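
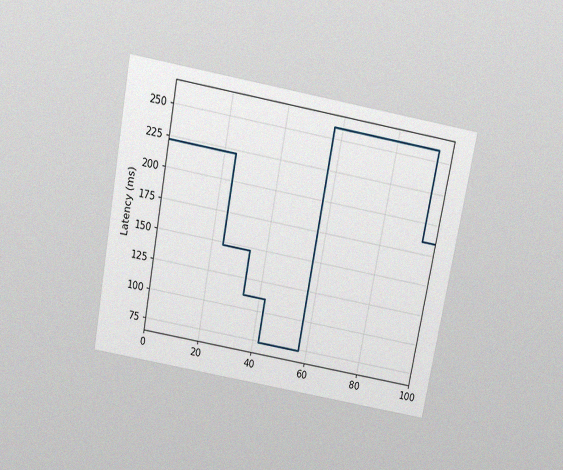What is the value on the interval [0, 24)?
222ms

The chart is tilted about 11° clockwise and viewed slightly from above, with some photo noise. On [0, 24) the step sits at 222ms.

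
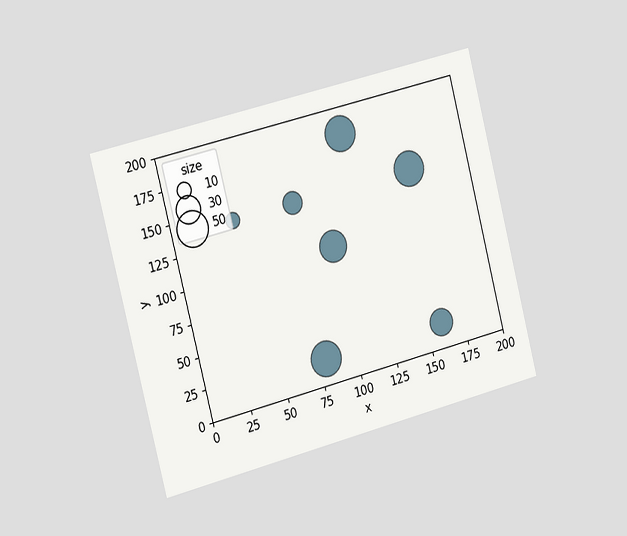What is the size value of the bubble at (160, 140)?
The chart is tilted about 14° counter-clockwise and viewed slightly from the left. Matching the bubble at (160, 140) against the size legend gives 50.

50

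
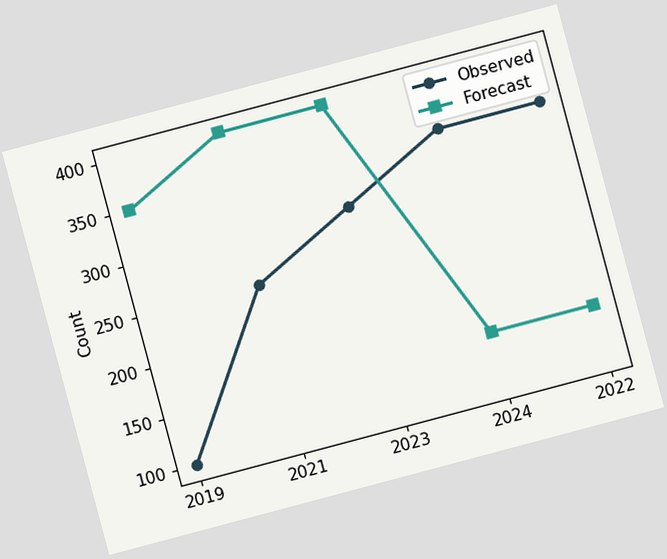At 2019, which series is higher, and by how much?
The chart is tilted about 15° counter-clockwise. At 2019, Forecast sits above the other line by 250.

Forecast, by 250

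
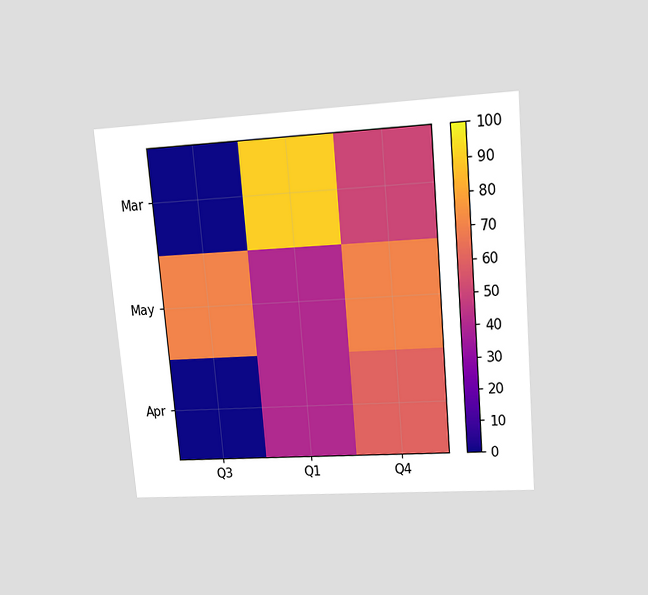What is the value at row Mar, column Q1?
90

The chart is tilted about 5° counter-clockwise and viewed at a slight angle. Matching cell (Mar, Q1) against the colorbar gives 90.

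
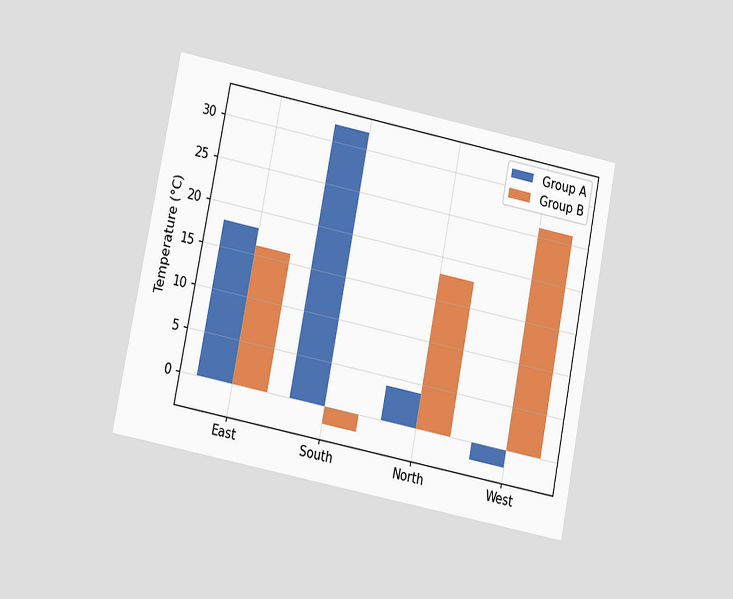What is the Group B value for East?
The chart is tilted about 11° clockwise and viewed at a slight angle. The Group B bar at East reaches 16°C on the y-axis.

16°C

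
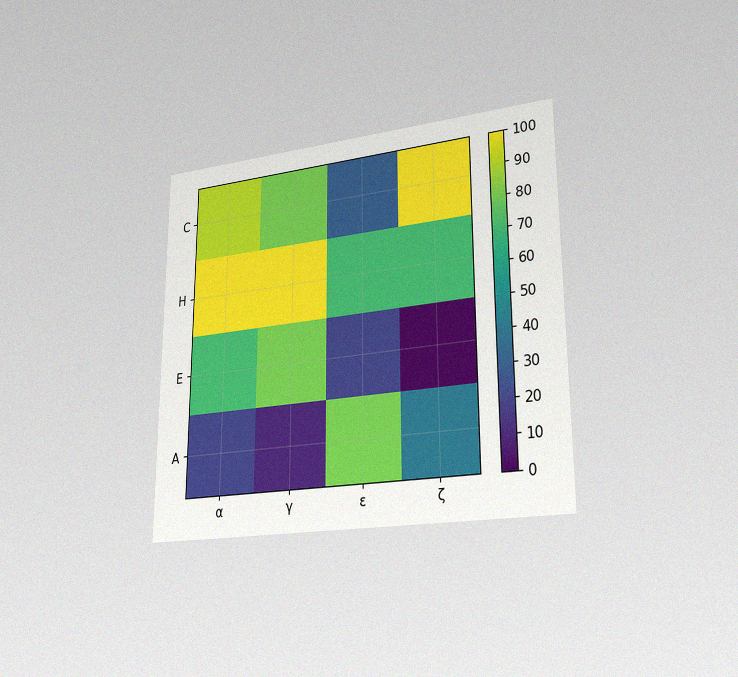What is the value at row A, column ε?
80

The chart is viewed slightly from the right, with some photo noise. Matching cell (A, ε) against the colorbar gives 80.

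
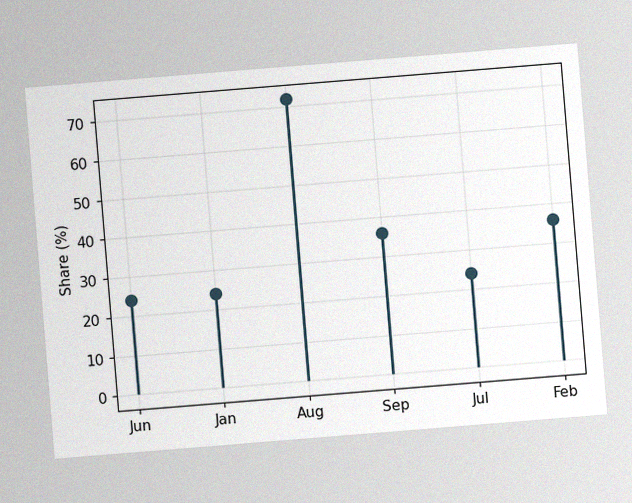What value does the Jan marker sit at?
24%

The chart is tilted about 5° counter-clockwise, with some photo noise. The Jan marker sits at 24%.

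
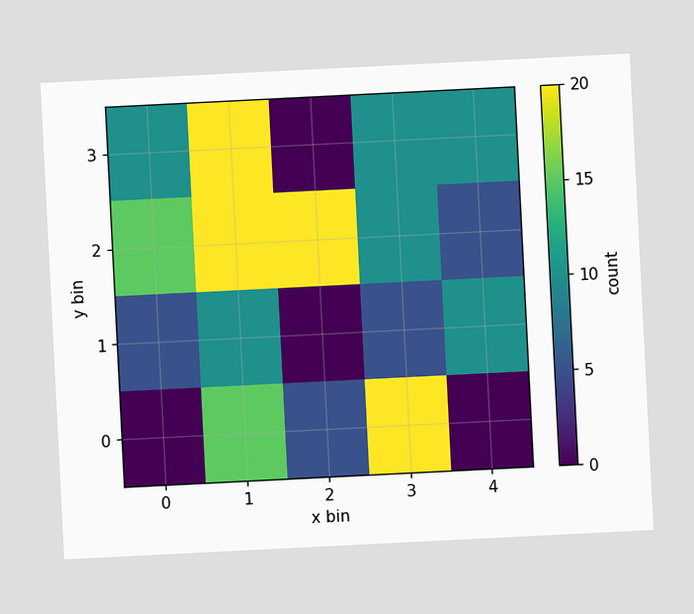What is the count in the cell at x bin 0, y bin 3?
The chart is tilted about 3° counter-clockwise. Matching the cell (0, 3) against the colorbar gives 10.

10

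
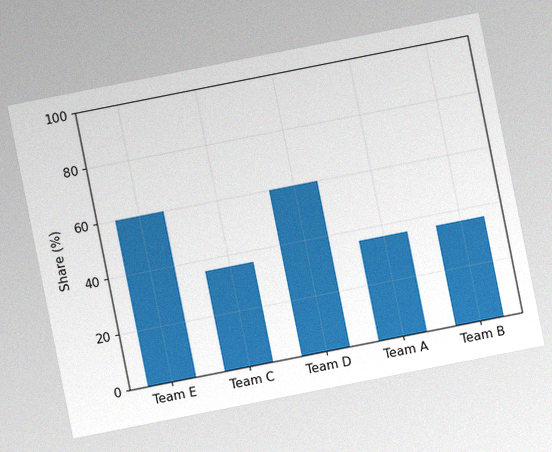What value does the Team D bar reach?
The chart is tilted about 11° counter-clockwise, with some photo noise. Reading along the chart's y-axis, the Team D bar reaches 60%.

60%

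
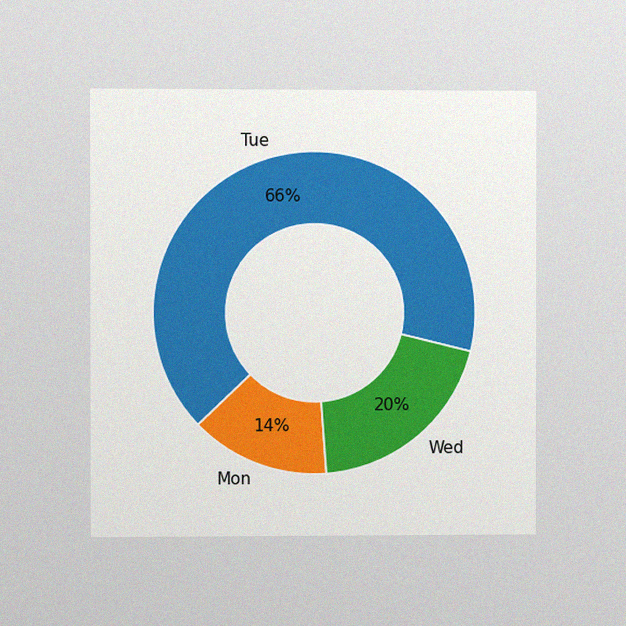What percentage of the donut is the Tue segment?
The chart is viewed at a slight angle, with some photo noise. The Tue segment takes up 66% of the ring.

66%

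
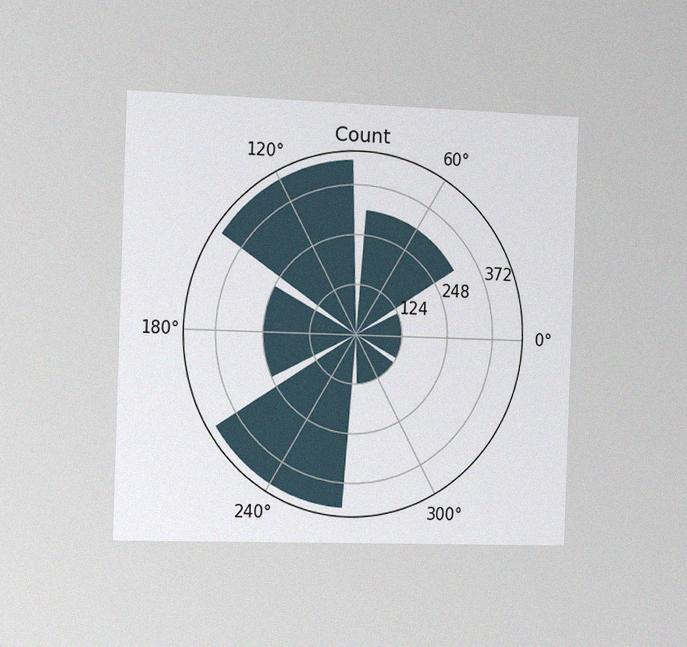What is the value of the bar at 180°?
248

The chart is tilted about 2° clockwise and viewed slightly from the left, with some photo noise. The bar at 180° reaches 248 on the radial axis.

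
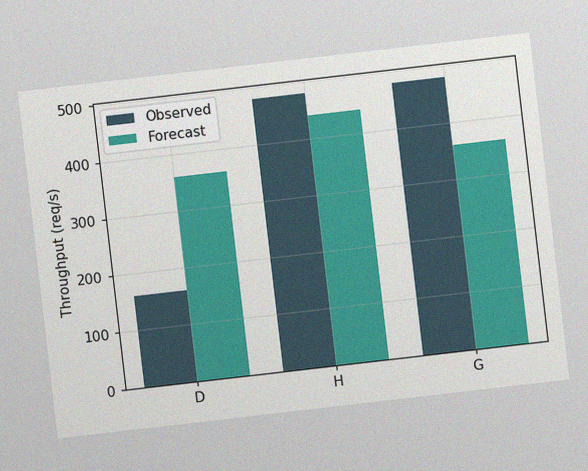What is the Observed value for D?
160req/s

The chart is tilted about 7° counter-clockwise, with some photo noise. The Observed bar at D reaches 160req/s on the y-axis.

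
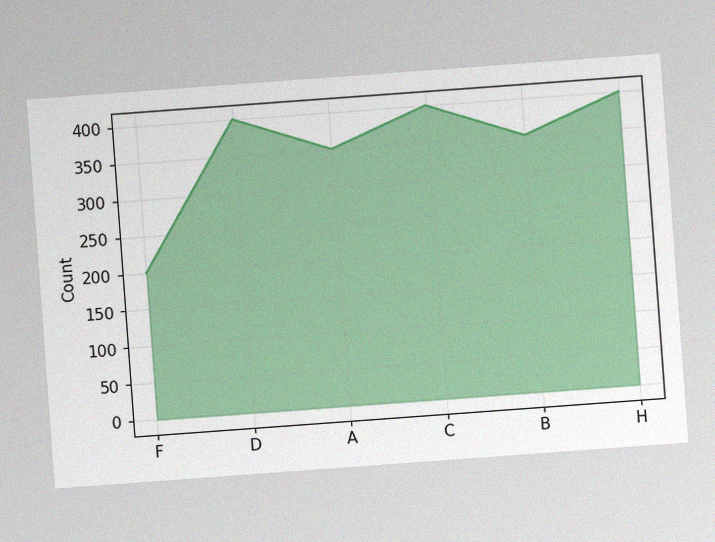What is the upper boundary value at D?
400

The chart is tilted about 4° counter-clockwise, with some photo noise. At D the upper boundary is at 400.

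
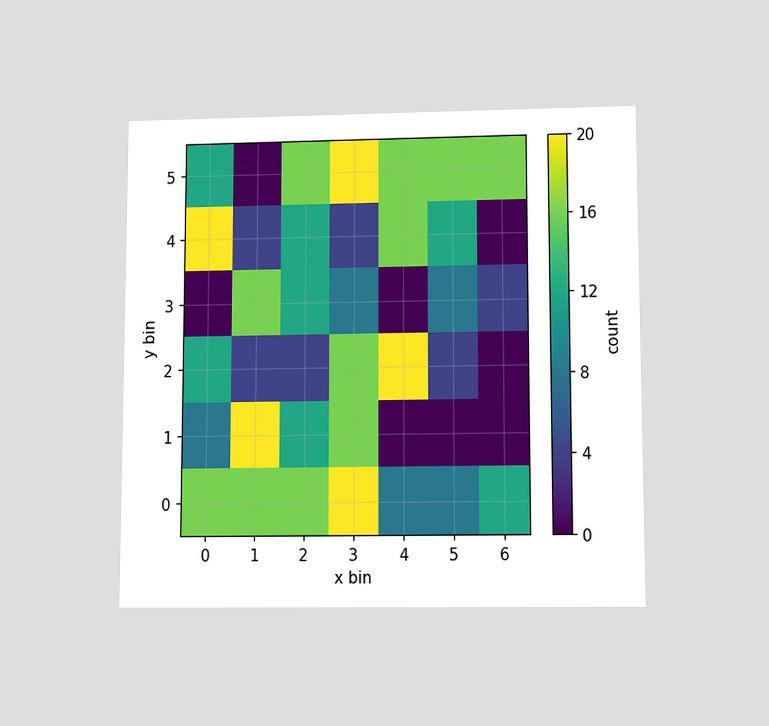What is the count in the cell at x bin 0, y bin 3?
0

The chart is viewed slightly from below. Matching the cell (0, 3) against the colorbar gives 0.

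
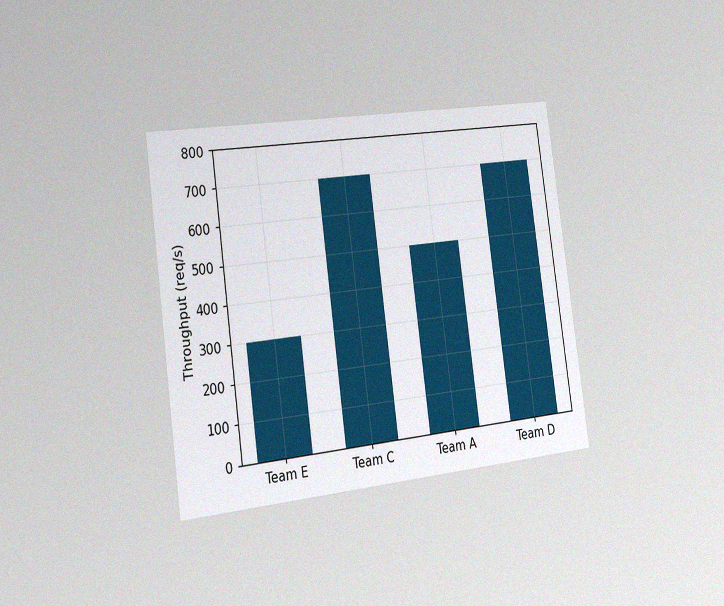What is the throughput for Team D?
700req/s

The chart is tilted about 8° counter-clockwise and viewed slightly from the left, with some photo noise. Reading along the chart's y-axis, the Team D bar reaches 700req/s.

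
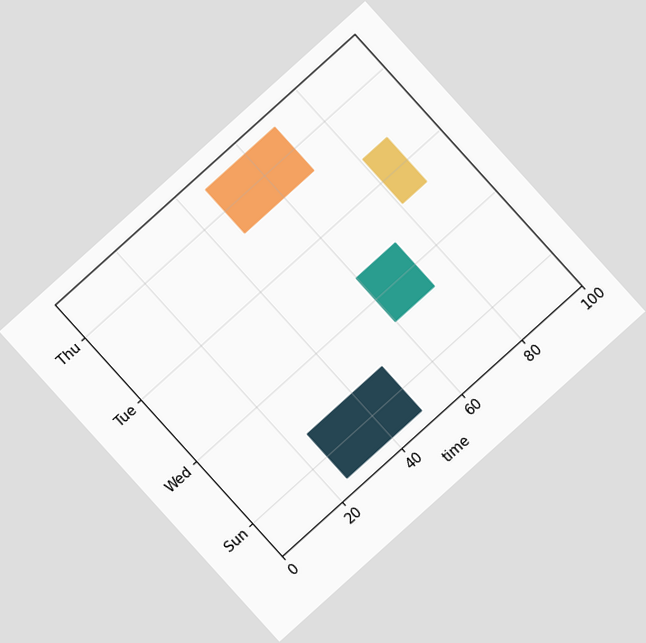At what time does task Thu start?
The chart is tilted about 42° counter-clockwise. The Thu bar begins at t=47.

47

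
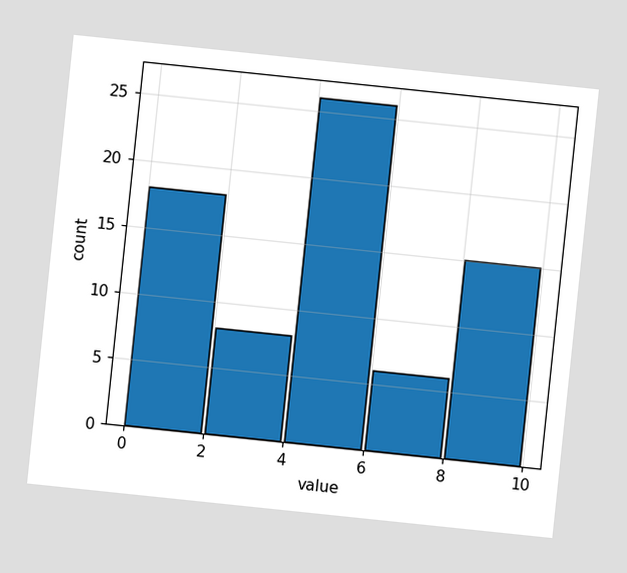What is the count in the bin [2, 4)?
8

The chart is tilted about 6° clockwise. The [2, 4) bin has height 8.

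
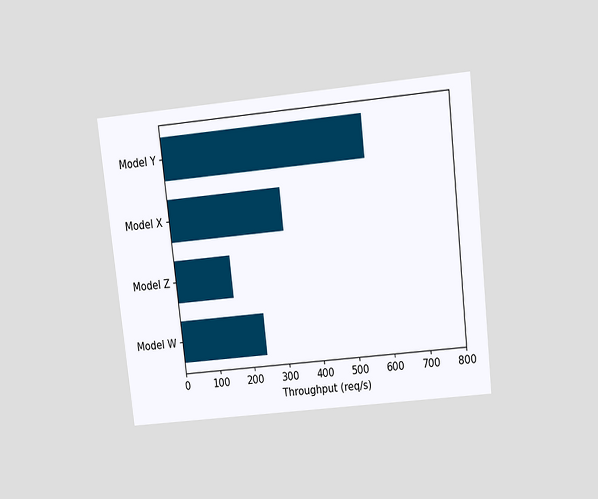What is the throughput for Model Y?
560req/s

The chart is tilted about 6° counter-clockwise and viewed slightly from above. Reading along the chart's x-axis, the Model Y bar reaches 560req/s.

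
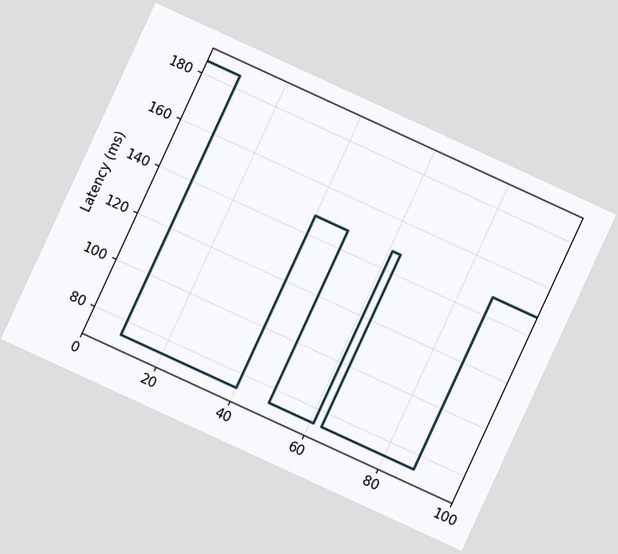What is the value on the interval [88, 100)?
148ms

The chart is tilted about 25° clockwise. On [88, 100) the step sits at 148ms.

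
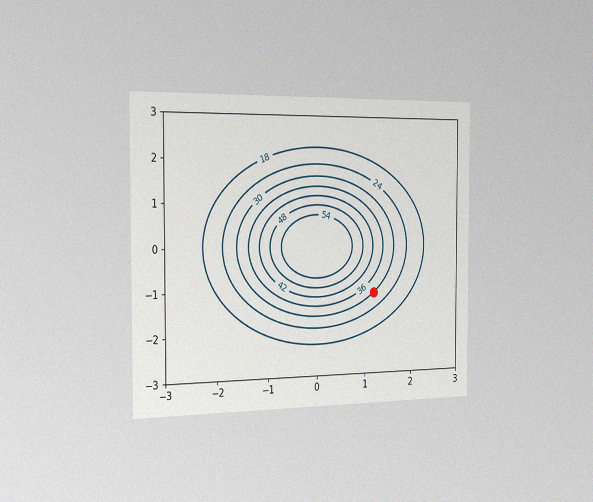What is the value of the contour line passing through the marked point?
30

The chart is viewed slightly from the left, with some photo noise. The marked point sits on the contour labelled 30.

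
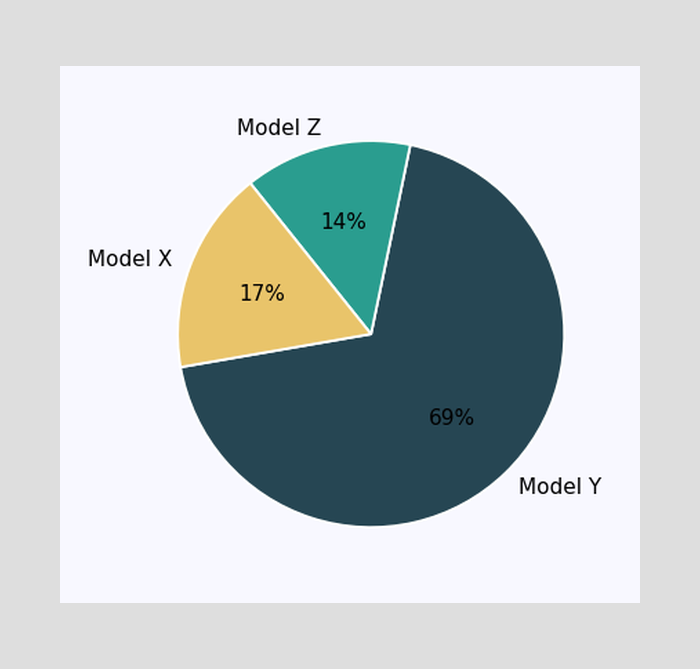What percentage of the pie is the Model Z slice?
14%

The Model Z slice takes up 14% of the pie.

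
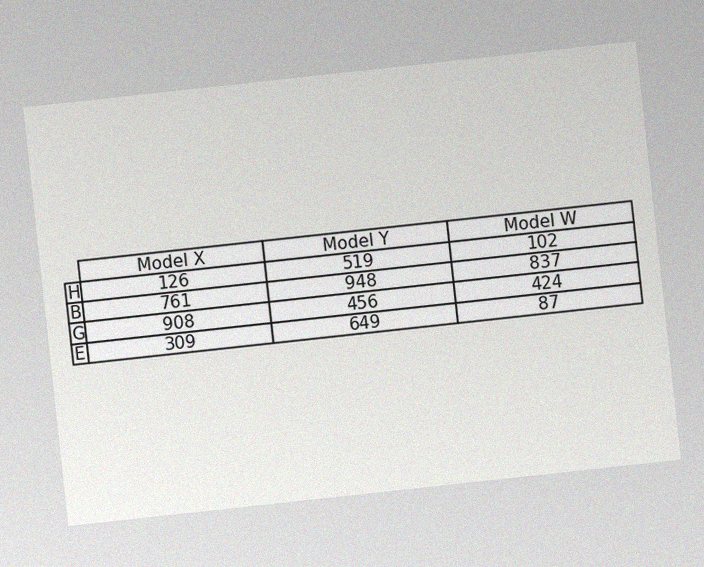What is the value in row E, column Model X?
309

The chart is tilted about 6° counter-clockwise, with some photo noise. The (E, Model X) cell reads 309.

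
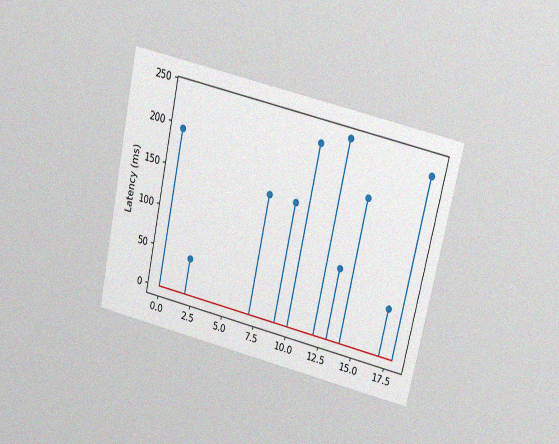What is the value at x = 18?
225ms

The chart is tilted about 12° clockwise and viewed slightly from above, with some photo noise. The stem at x=18 reaches 225ms.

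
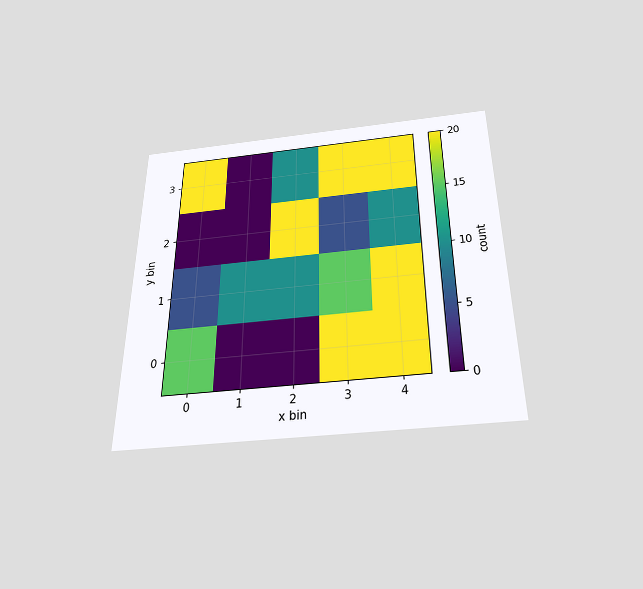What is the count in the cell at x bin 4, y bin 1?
The chart is viewed slightly from below. Matching the cell (4, 1) against the colorbar gives 20.

20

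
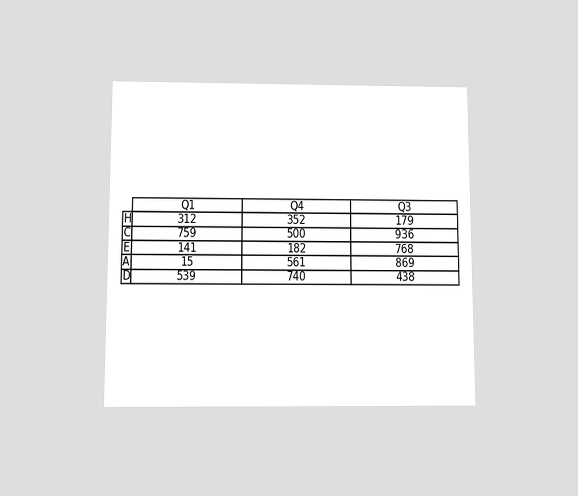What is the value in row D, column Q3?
The chart is viewed slightly from below. The (D, Q3) cell reads 438.

438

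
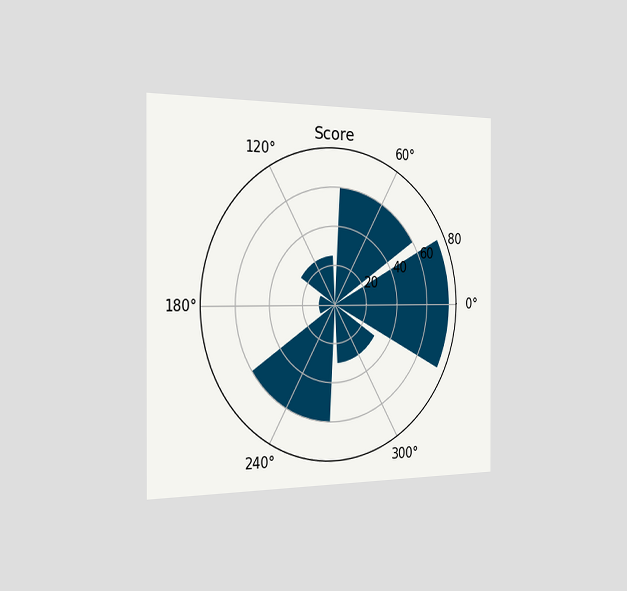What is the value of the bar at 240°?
60

The chart is viewed slightly from the left. The bar at 240° reaches 60 on the radial axis.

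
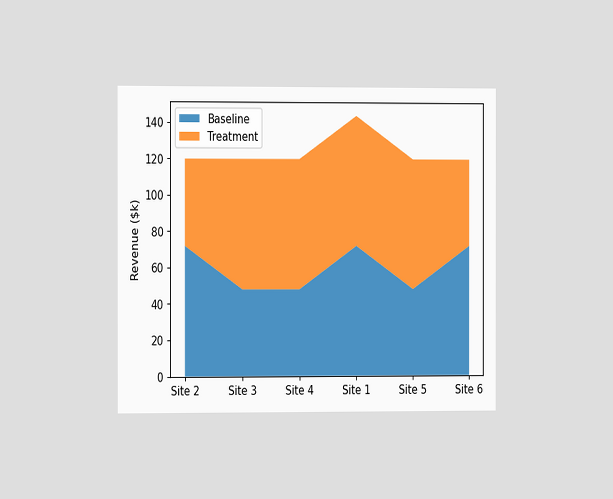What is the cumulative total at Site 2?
The chart is viewed slightly from the left. The stacked total at Site 2 reaches $120k.

$120k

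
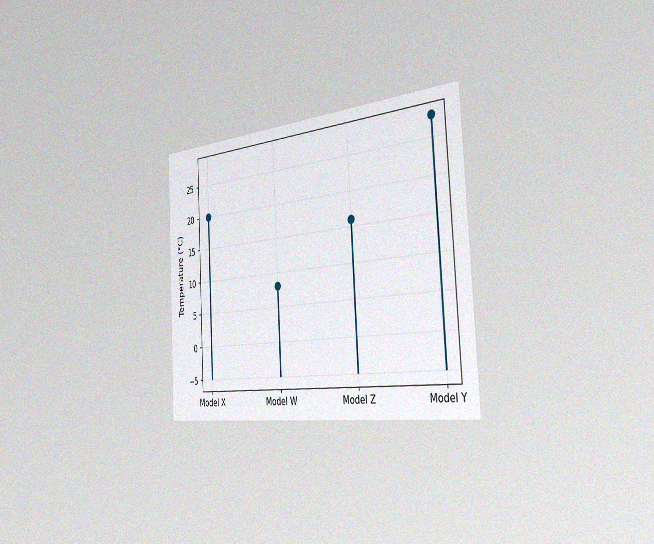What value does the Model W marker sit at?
The chart is tilted about 3° counter-clockwise and viewed slightly from the right, with some photo noise. The Model W marker sits at 8°C.

8°C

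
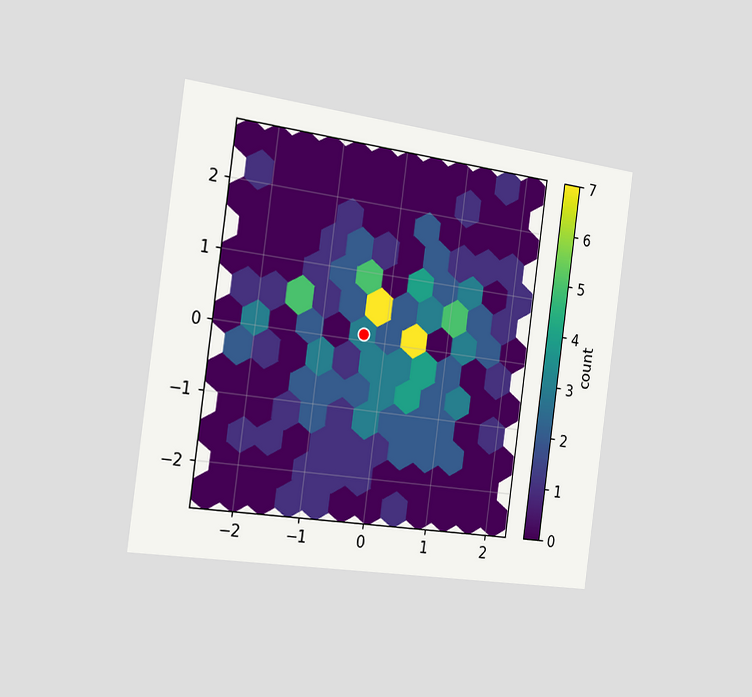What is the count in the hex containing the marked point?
The chart is tilted about 8° clockwise and viewed slightly from the left. The marked hex reads 3 on the colorbar.

3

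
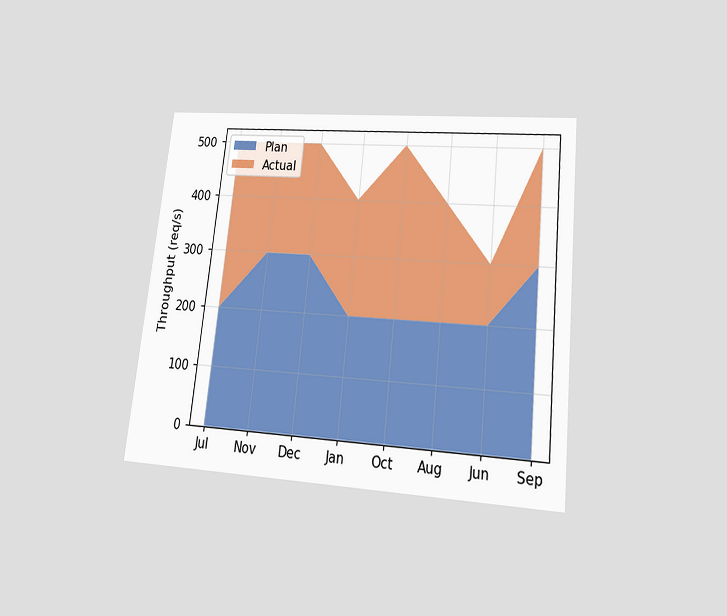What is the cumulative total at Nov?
The chart is tilted about 6° clockwise and viewed at a slight angle. The stacked total at Nov reaches 500req/s.

500req/s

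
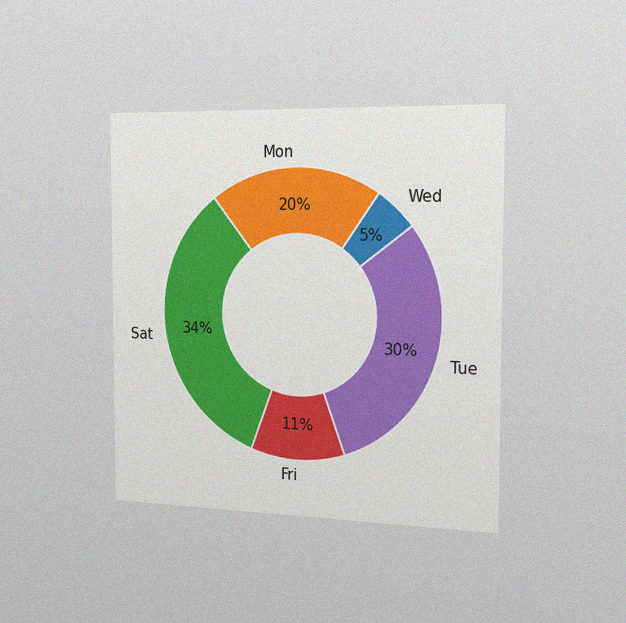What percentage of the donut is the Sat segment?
34%

The chart is viewed slightly from the right, with some photo noise. The Sat segment takes up 34% of the ring.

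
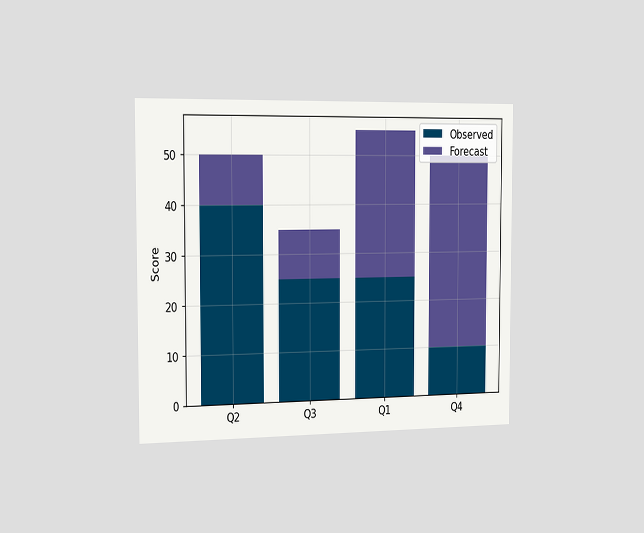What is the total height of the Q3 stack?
The chart is viewed slightly from the left. The Q3 stack's top reaches 35 on the y-axis.

35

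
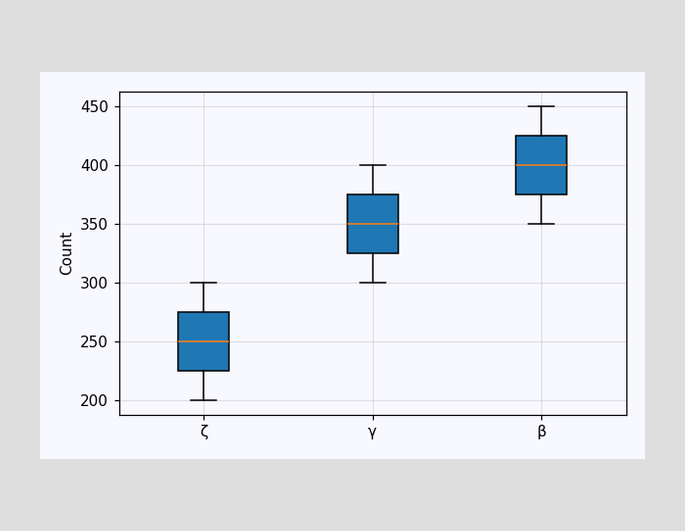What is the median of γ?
350

The median line in the γ box sits at 350.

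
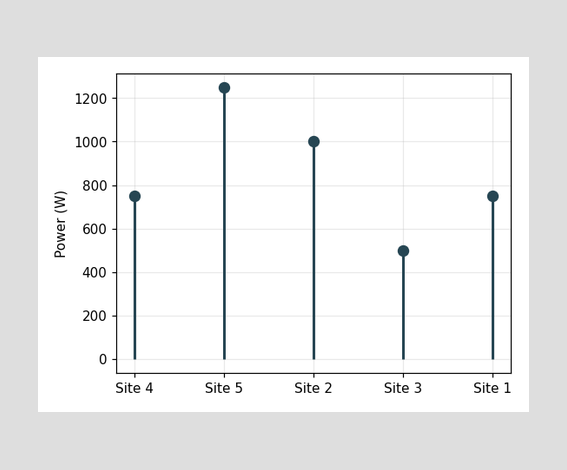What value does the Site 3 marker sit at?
500W

The Site 3 marker sits at 500W.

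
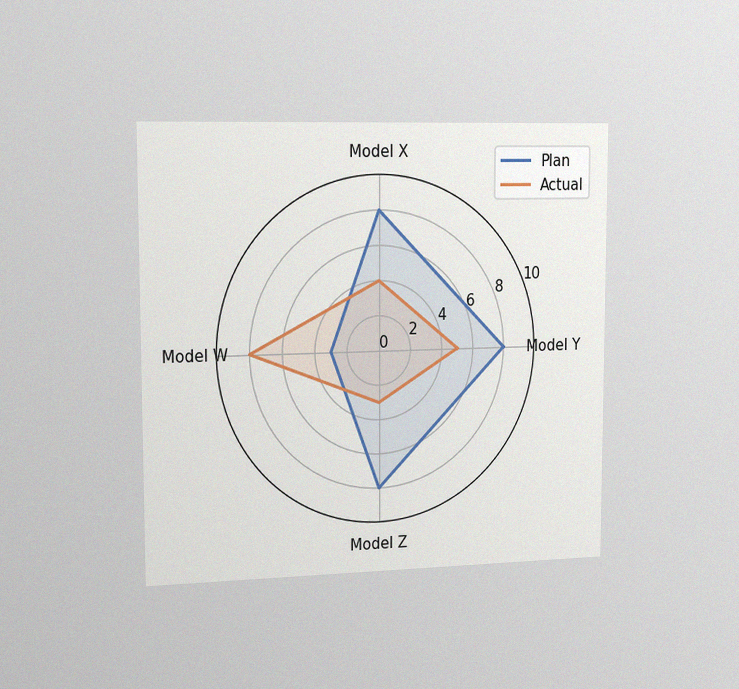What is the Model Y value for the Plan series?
8

The chart is viewed slightly from the left, with some photo noise. On the Model Y axis, Plan reaches 8.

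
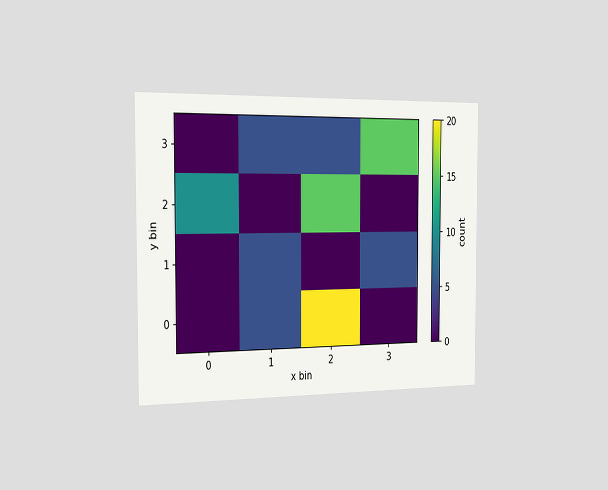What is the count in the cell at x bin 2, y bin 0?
20

The chart is viewed slightly from the left. Matching the cell (2, 0) against the colorbar gives 20.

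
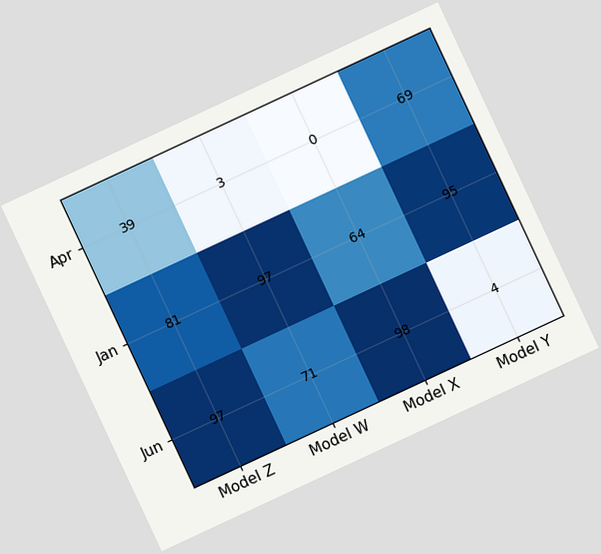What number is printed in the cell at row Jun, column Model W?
The chart is tilted about 25° counter-clockwise. The (Jun, Model W) cell reads 71.

71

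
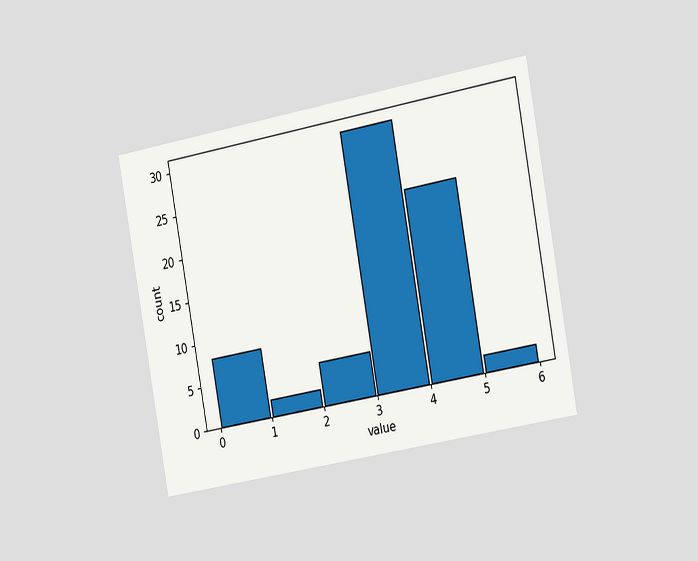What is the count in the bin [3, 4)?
The chart is tilted about 10° counter-clockwise and viewed slightly from the right. The [3, 4) bin has height 30.

30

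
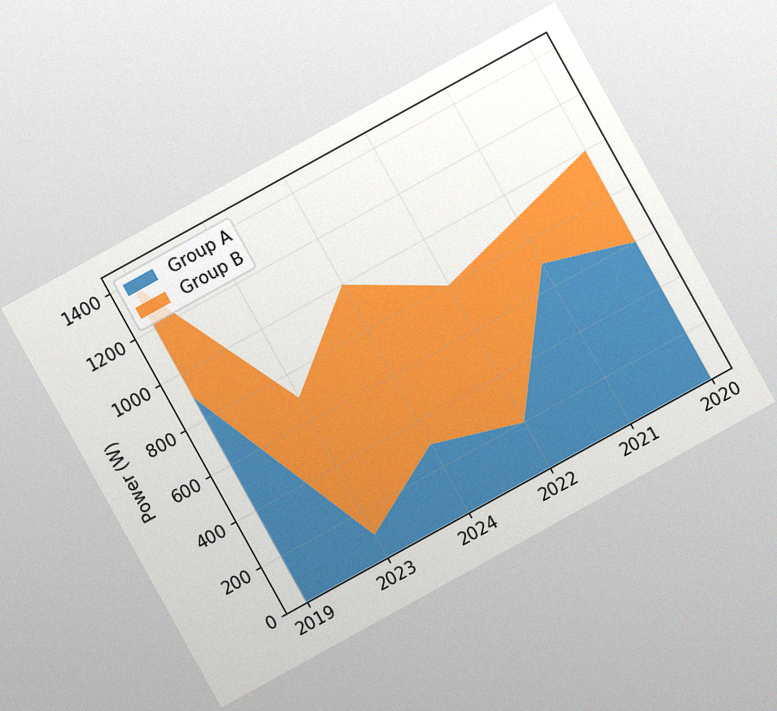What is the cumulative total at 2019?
1400W

The chart is tilted about 29° counter-clockwise, with some photo noise. The stacked total at 2019 reaches 1400W.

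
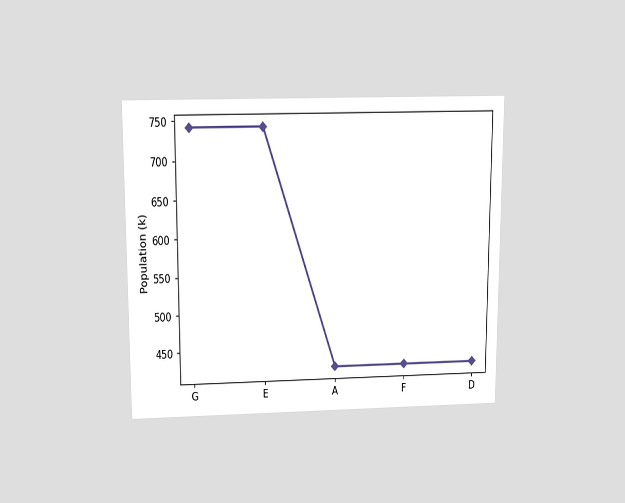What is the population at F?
424k

The chart is viewed slightly from above. At F, the line is at 424k.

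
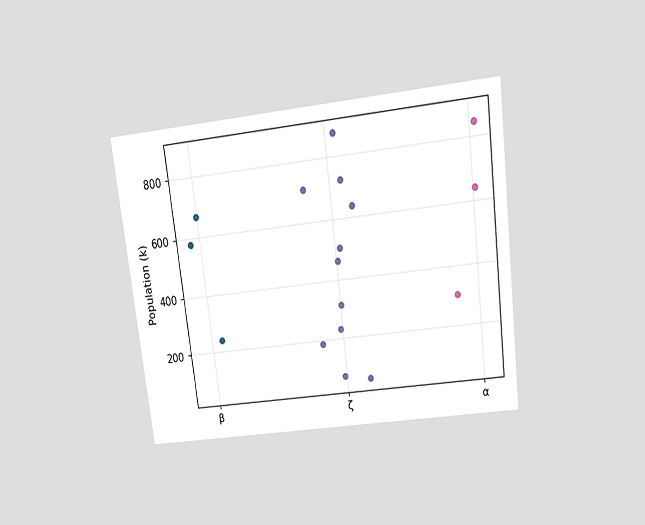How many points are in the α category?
3

The chart is tilted about 7° counter-clockwise and viewed slightly from above. Counting the markers in the α column gives 3.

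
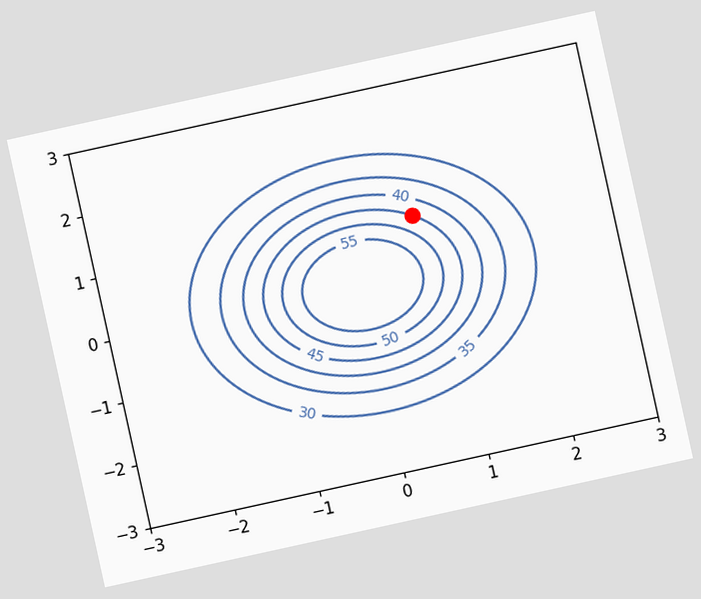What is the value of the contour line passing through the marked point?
The chart is tilted about 12° counter-clockwise. The marked point sits on the contour labelled 45.

45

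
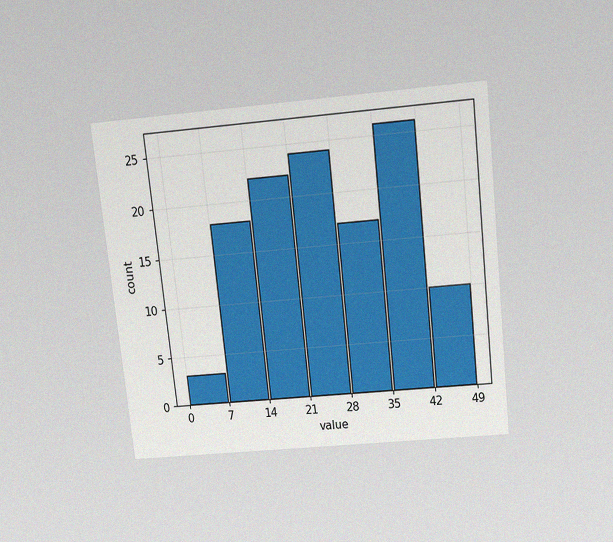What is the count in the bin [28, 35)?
17

The chart is tilted about 6° counter-clockwise and viewed slightly from above, with some photo noise. The [28, 35) bin has height 17.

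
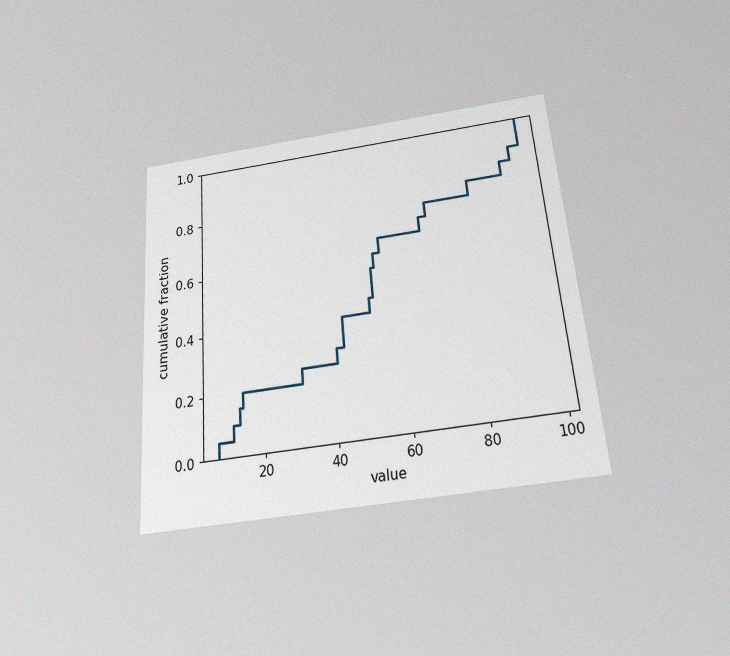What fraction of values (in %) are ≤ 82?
80%

The chart is tilted about 5° counter-clockwise and viewed slightly from below, with some photo noise. At x=82 the ECDF step is at 80%.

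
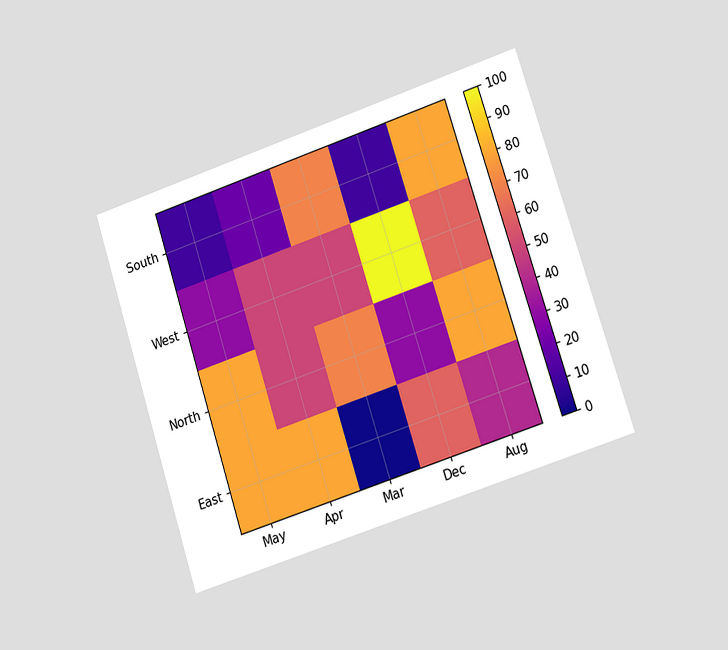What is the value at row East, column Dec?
The chart is tilted about 18° counter-clockwise and viewed slightly from the right. Matching cell (East, Dec) against the colorbar gives 60.

60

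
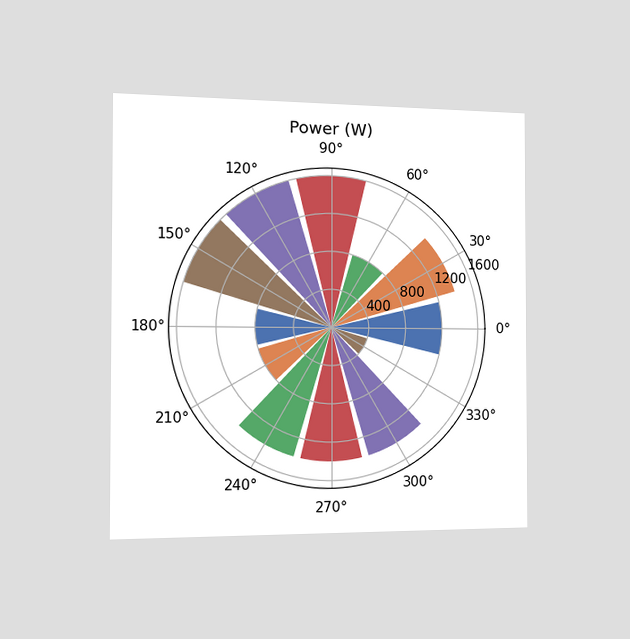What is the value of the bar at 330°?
400W

The chart is viewed slightly from the left. The bar at 330° reaches 400W on the radial axis.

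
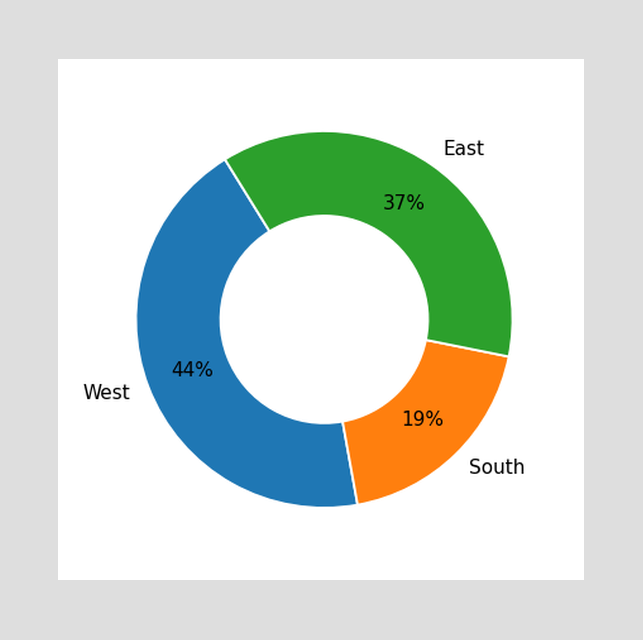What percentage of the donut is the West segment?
44%

The West segment takes up 44% of the ring.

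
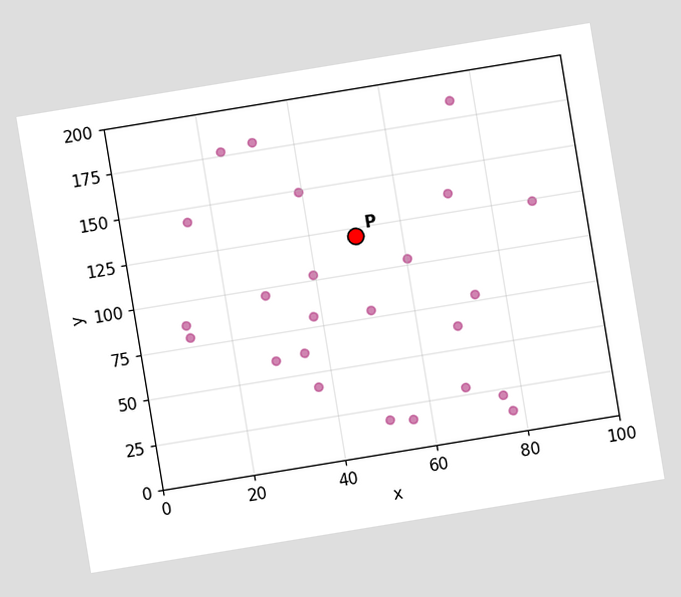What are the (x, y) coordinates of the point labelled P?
The chart is tilted about 9° counter-clockwise. Following the gridlines from P to each axis, P sits at (50, 120).

(50, 120)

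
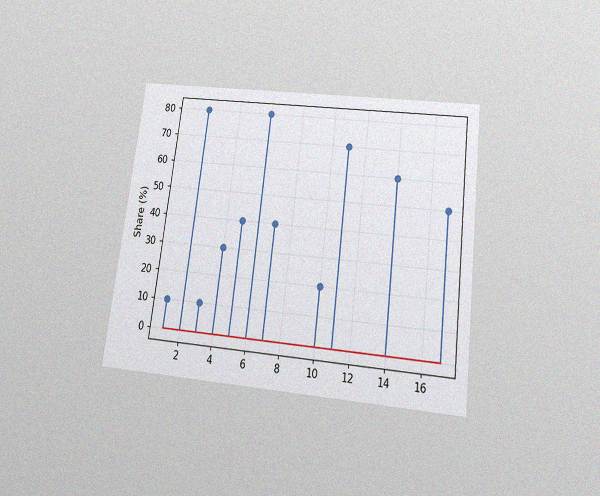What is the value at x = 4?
30%

The chart is tilted about 7° clockwise and viewed slightly from below, with some photo noise. The stem at x=4 reaches 30%.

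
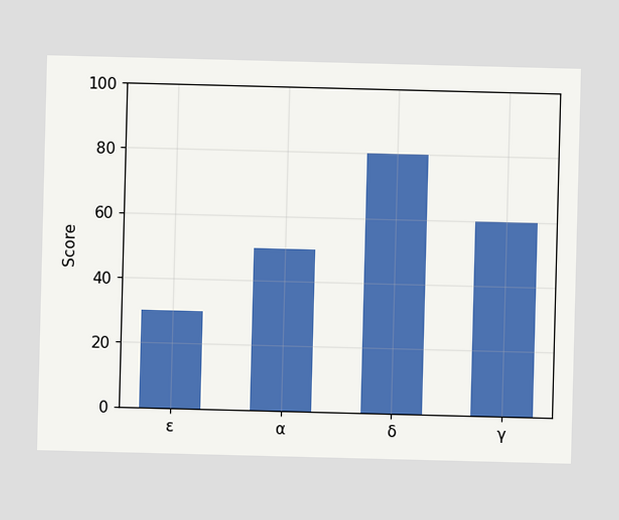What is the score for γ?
Reading along the chart's y-axis, the γ bar reaches 60.

60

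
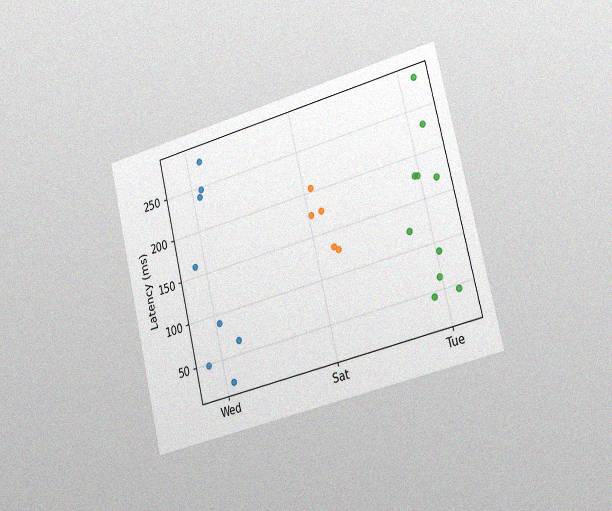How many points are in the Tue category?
10

The chart is tilted about 14° counter-clockwise and viewed slightly from the right, with some photo noise. Counting the markers in the Tue column gives 10.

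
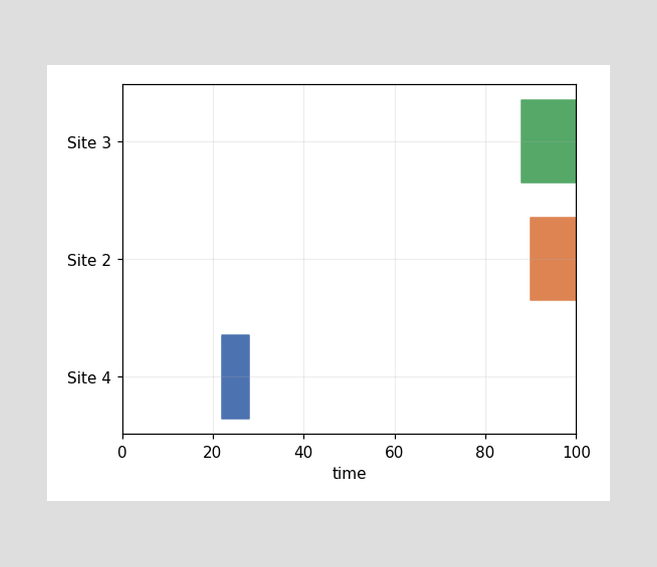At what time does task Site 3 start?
88

The Site 3 bar begins at t=88.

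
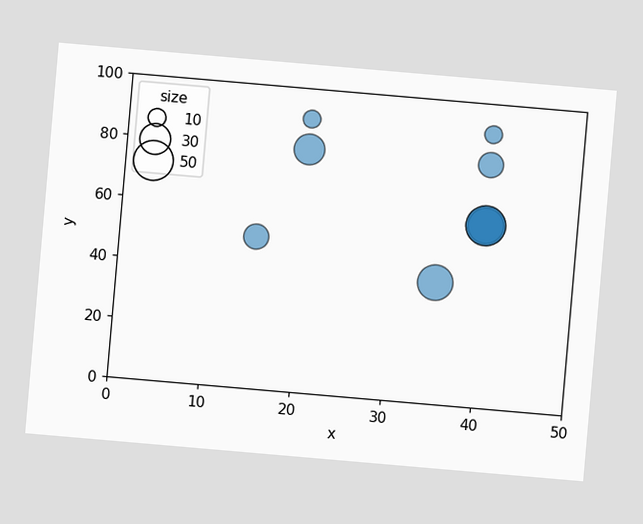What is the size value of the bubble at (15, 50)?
The chart is tilted about 5° clockwise. Matching the bubble at (15, 50) against the size legend gives 20.

20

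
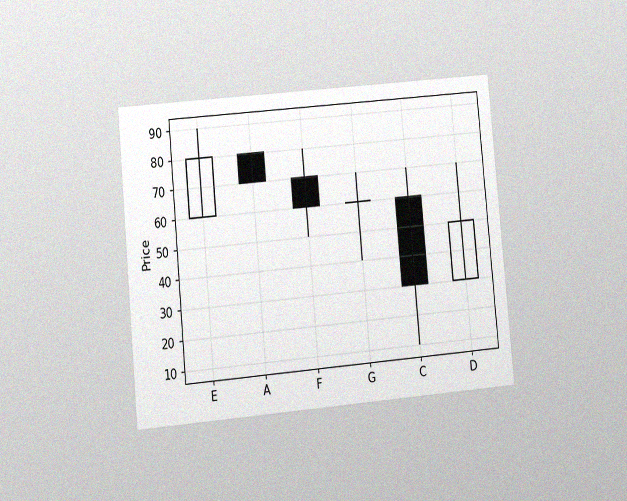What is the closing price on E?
80

The chart is tilted about 5° counter-clockwise and viewed at a slight angle, with some photo noise. The E candle closes at 80.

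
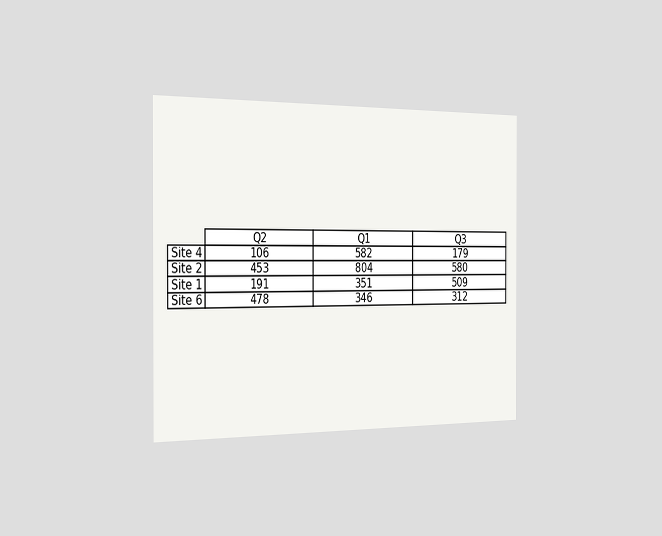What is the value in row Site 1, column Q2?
The chart is viewed slightly from the left. The (Site 1, Q2) cell reads 191.

191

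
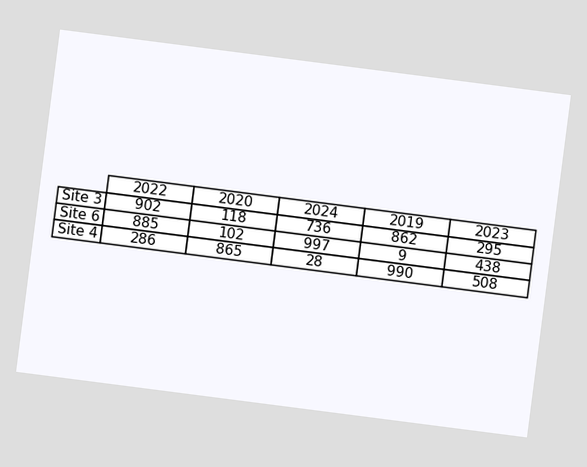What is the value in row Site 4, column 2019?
990

The chart is tilted about 7° clockwise. The (Site 4, 2019) cell reads 990.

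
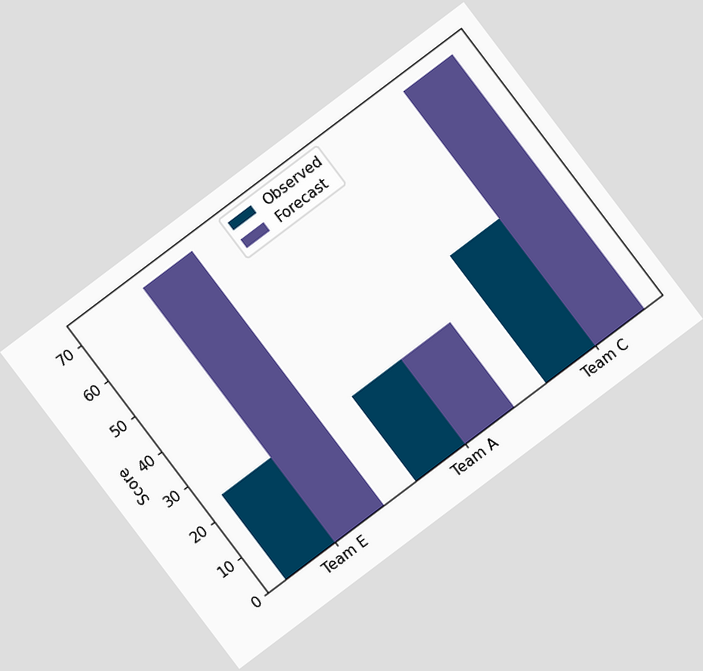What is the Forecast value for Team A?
The chart is tilted about 37° counter-clockwise. The Forecast bar at Team A reaches 24 on the y-axis.

24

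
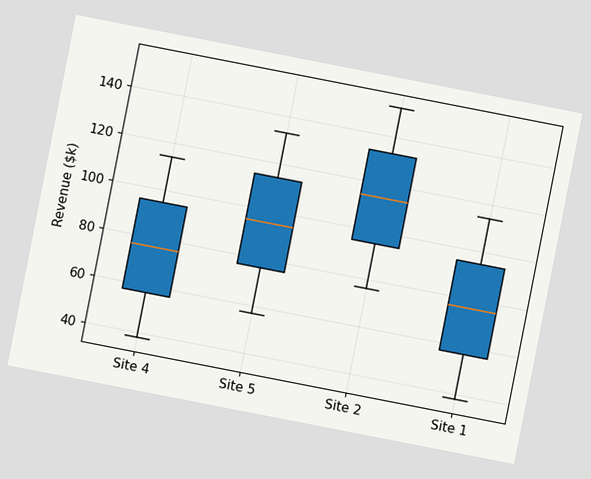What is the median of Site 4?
The chart is tilted about 11° clockwise. The median line in the Site 4 box sits at $76k.

$76k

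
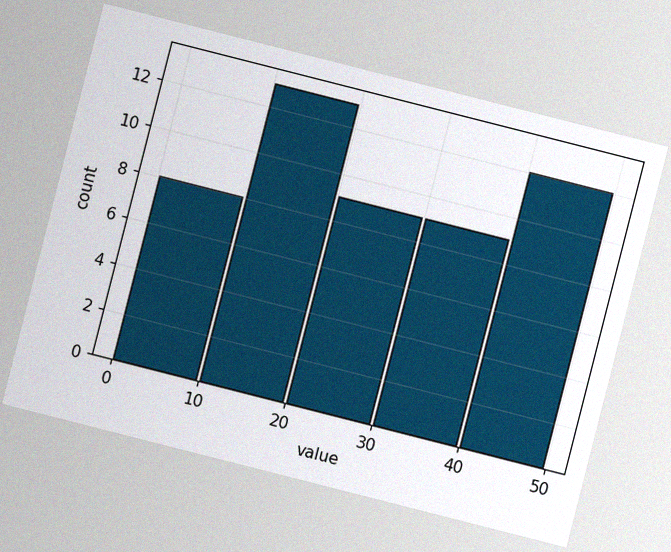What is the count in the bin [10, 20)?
The chart is tilted about 14° clockwise, with some photo noise. The [10, 20) bin has height 13.

13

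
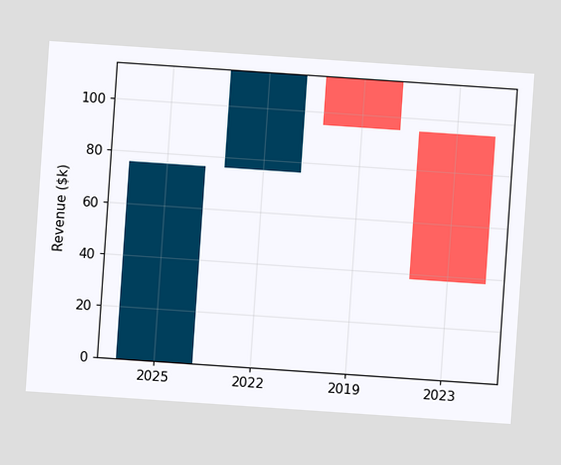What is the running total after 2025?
The chart is tilted about 4° clockwise. After 2025 the running total reaches $76k.

$76k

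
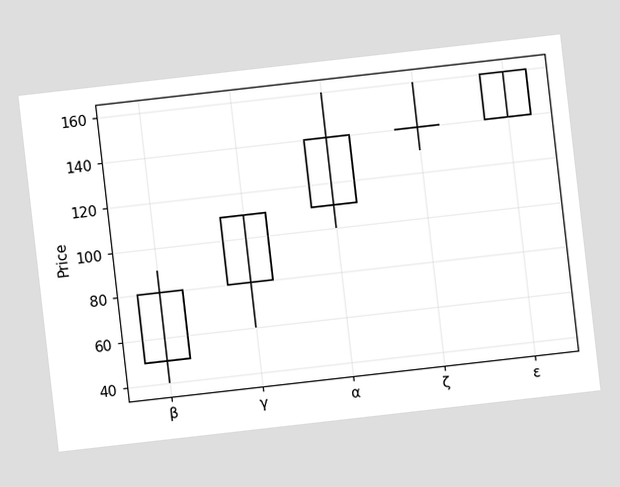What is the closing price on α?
140

The chart is tilted about 6° counter-clockwise. The α candle closes at 140.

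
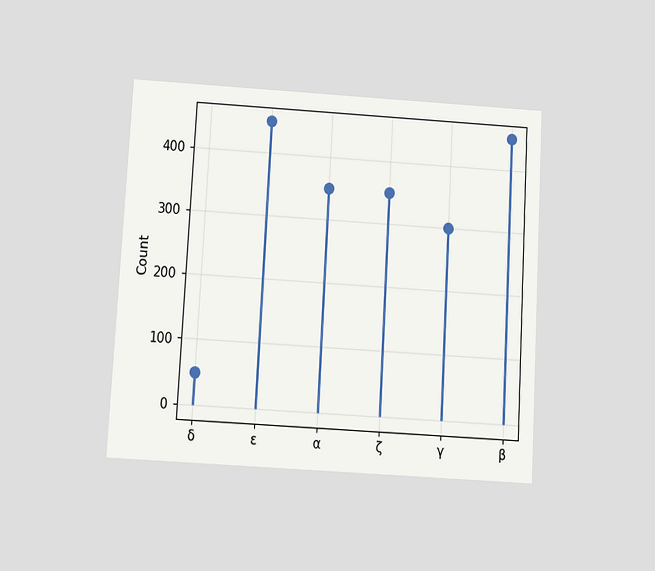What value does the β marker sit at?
The chart is tilted about 3° clockwise and viewed slightly from below. The β marker sits at 450.

450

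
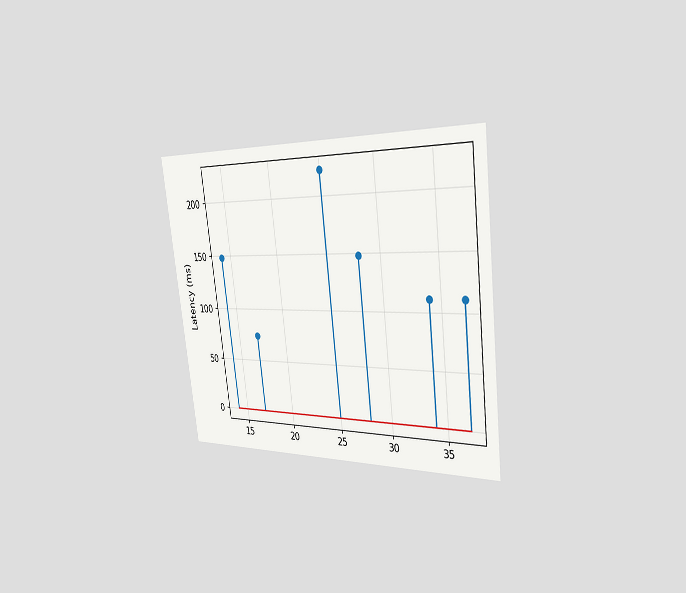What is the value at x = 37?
The chart is tilted about 7° counter-clockwise and viewed slightly from the right. The stem at x=37 reaches 111ms.

111ms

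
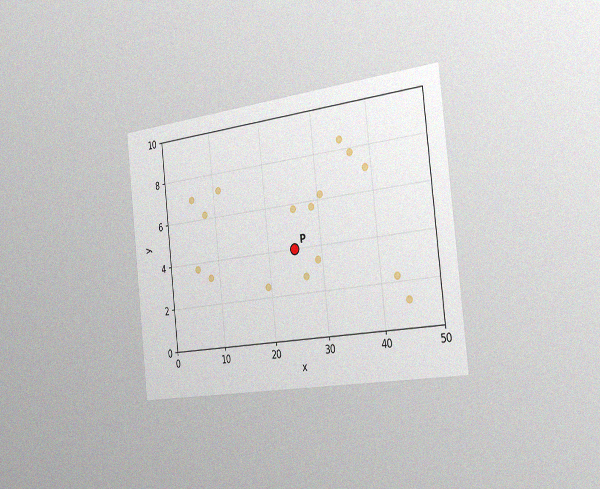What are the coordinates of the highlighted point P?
The chart is tilted about 6° counter-clockwise and viewed slightly from the right, with some photo noise. Following the gridlines from P to each axis, P sits at (25, 4).

(25, 4)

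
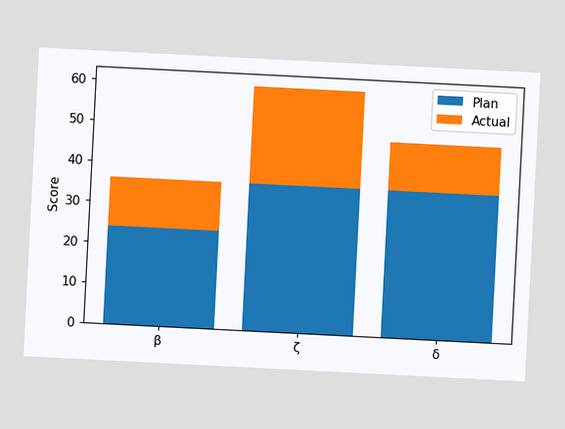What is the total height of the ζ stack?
60

The chart is tilted about 3° clockwise. The ζ stack's top reaches 60 on the y-axis.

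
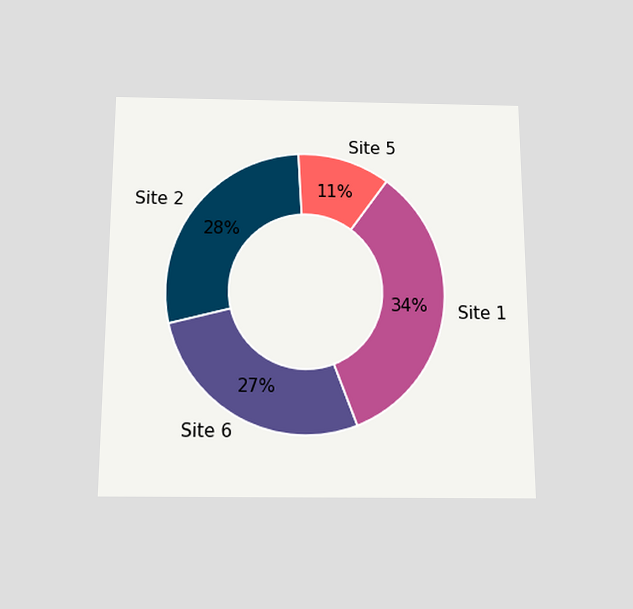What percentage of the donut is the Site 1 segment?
34%

The chart is viewed slightly from below. The Site 1 segment takes up 34% of the ring.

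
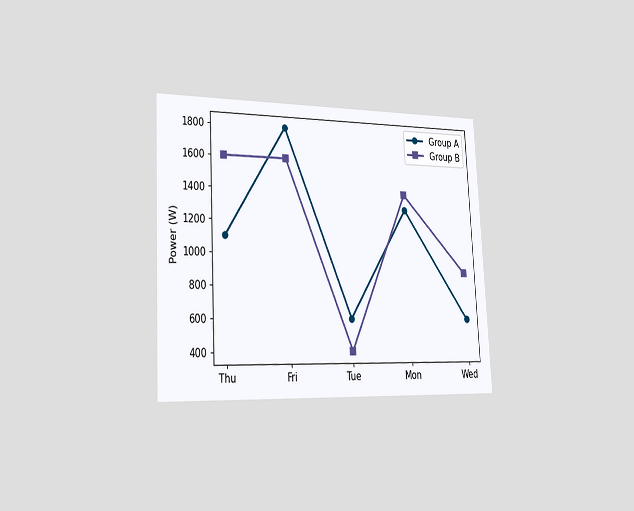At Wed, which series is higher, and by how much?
Group B, by 300W

The chart is tilted about 3° counter-clockwise and viewed slightly from the left. At Wed, Group B sits above the other line by 300W.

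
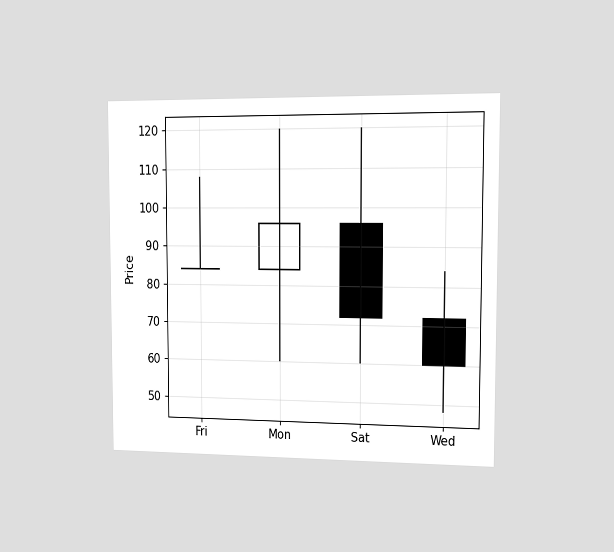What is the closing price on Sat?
The chart is viewed slightly from the right. The Sat candle closes at 72.

72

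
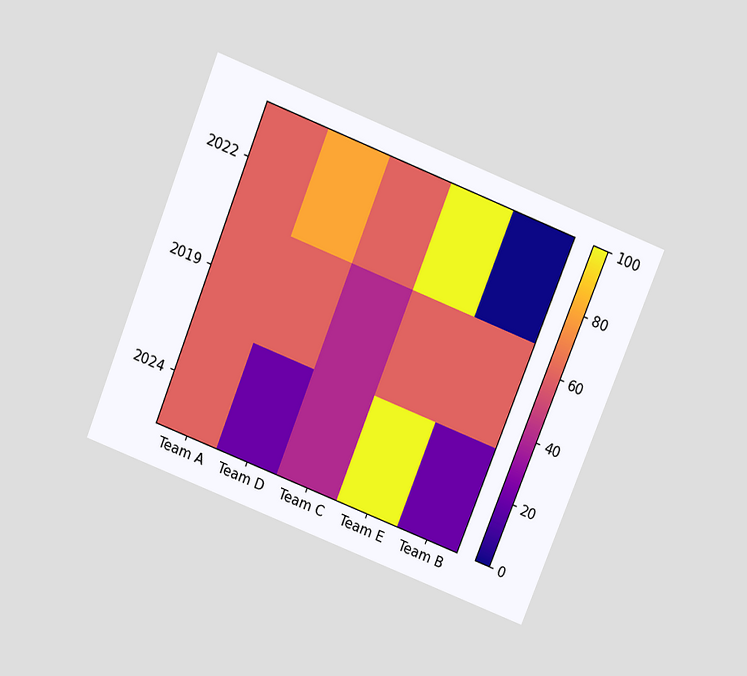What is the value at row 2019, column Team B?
The chart is tilted about 22° clockwise and viewed slightly from above. Matching cell (2019, Team B) against the colorbar gives 60.

60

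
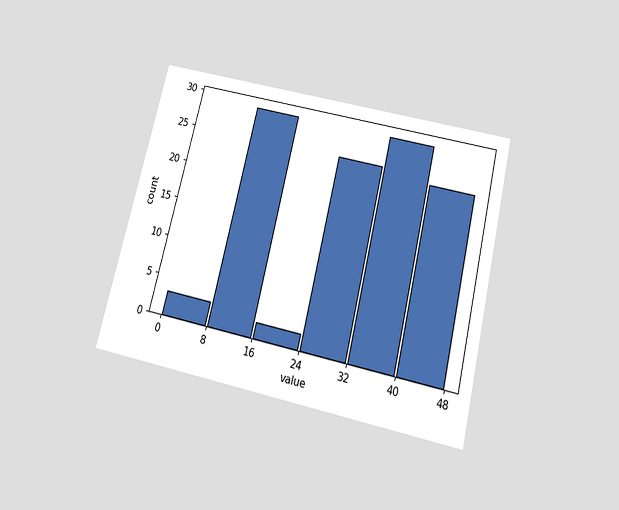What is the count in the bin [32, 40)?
29

The chart is tilted about 14° clockwise and viewed slightly from below. The [32, 40) bin has height 29.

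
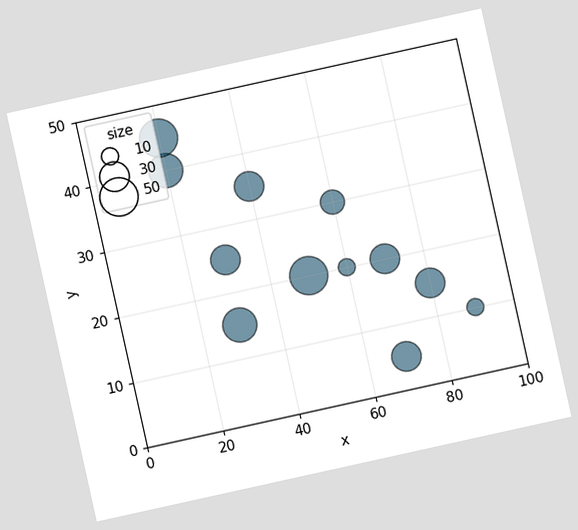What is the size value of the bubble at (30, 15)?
40

The chart is tilted about 12° counter-clockwise. Matching the bubble at (30, 15) against the size legend gives 40.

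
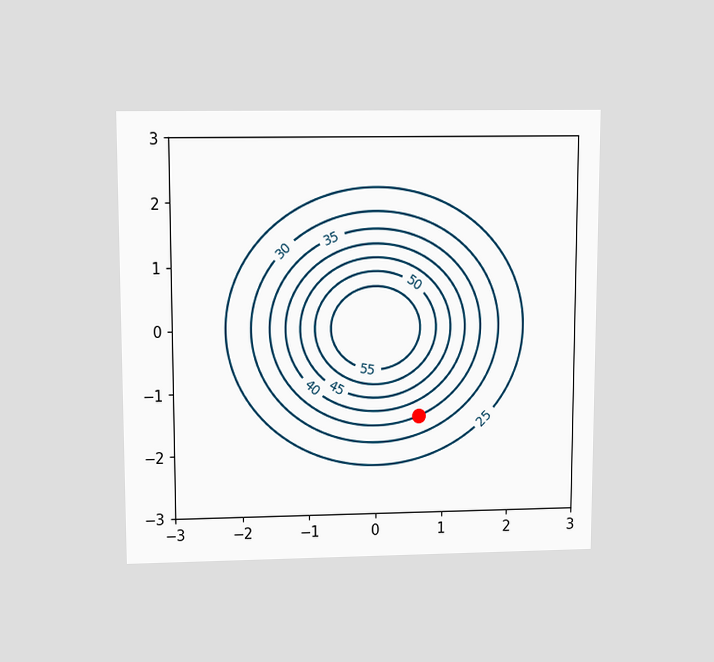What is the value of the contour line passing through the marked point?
The chart is viewed slightly from above. The marked point sits on the contour labelled 35.

35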